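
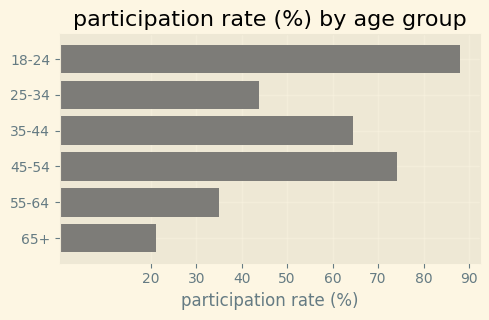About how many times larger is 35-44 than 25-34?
≈ 1.5×

35-44 ≈ 60, 25-34 ≈ 40; 60/40 ≈ 1.5.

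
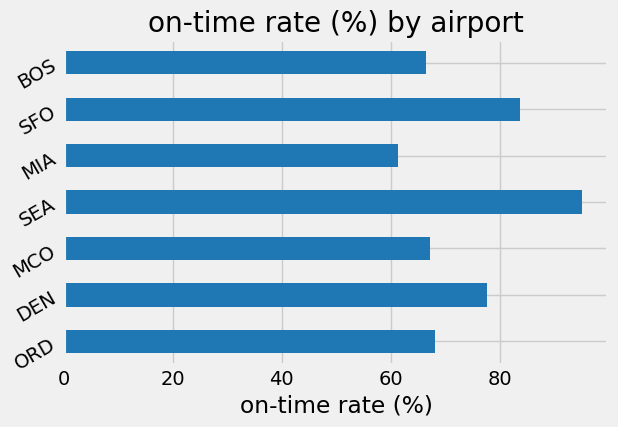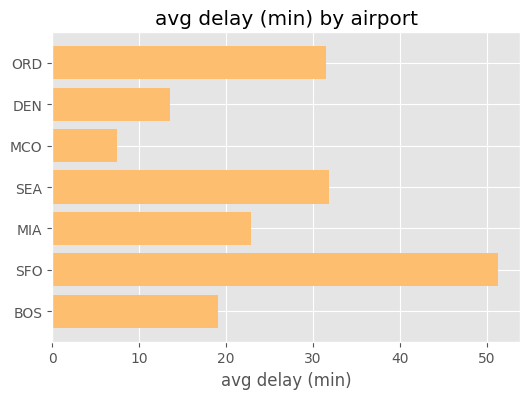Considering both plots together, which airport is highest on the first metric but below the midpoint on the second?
DEN

Chart 2 median avg delay (min) ≈ 25; below-median airports: DEN, MCO, BOS. Among those, DEN has the highest on-time rate (%) (≈ 80).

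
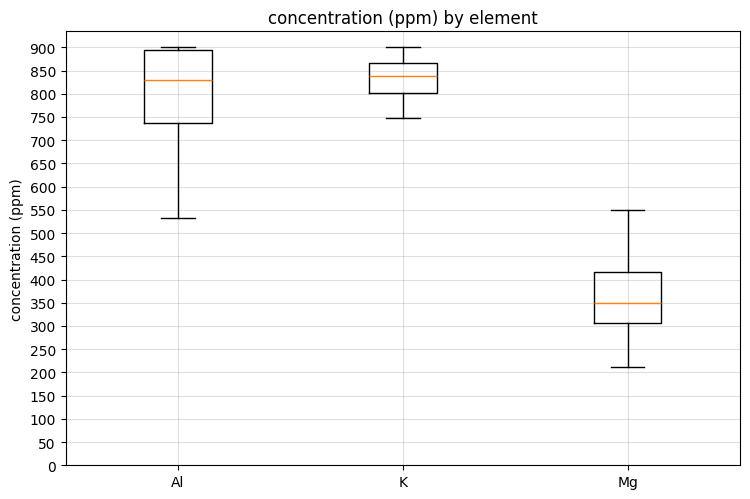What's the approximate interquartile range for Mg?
≈ 100

Q3 ≈ 400, Q1 ≈ 300; IQR ≈ 100.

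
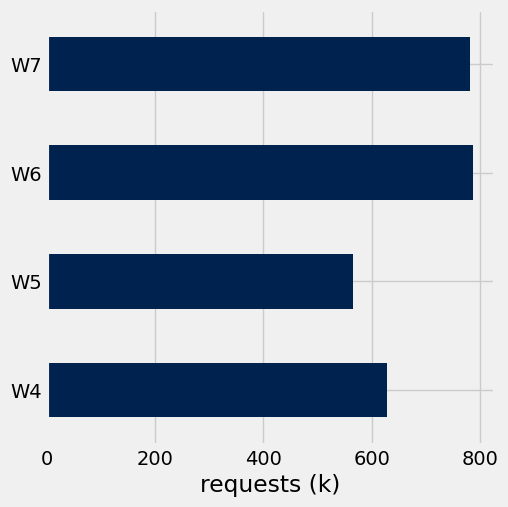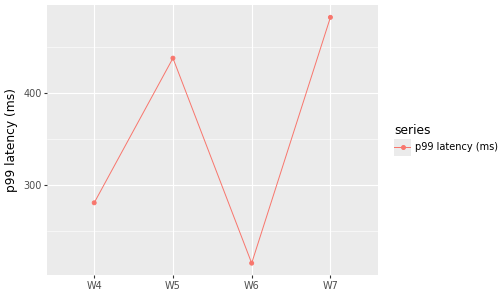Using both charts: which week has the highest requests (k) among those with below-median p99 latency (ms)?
W6

Chart 2 median p99 latency (ms) ≈ 350; below-median weeks: W4, W6. Among those, W6 has the highest requests (k) (≈ 800).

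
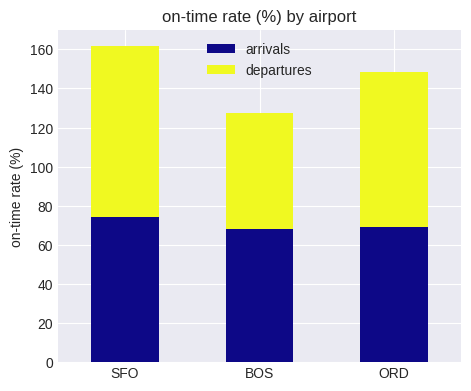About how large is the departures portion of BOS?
≈ 60

departures top ≈ 120, bottom ≈ 60; segment ≈ 60.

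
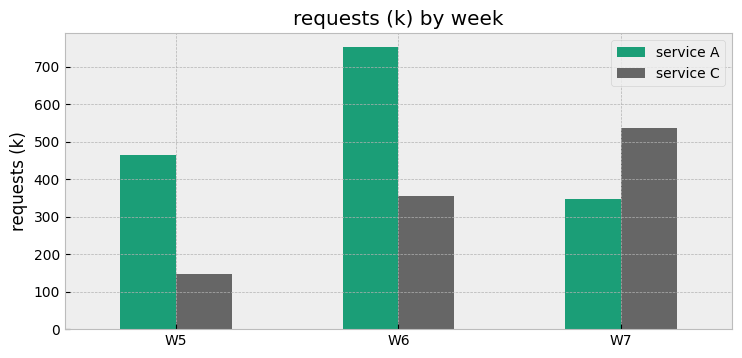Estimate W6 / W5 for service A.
≈ 1.6×

W6 ≈ 800, W5 ≈ 500; 800/500 ≈ 1.6.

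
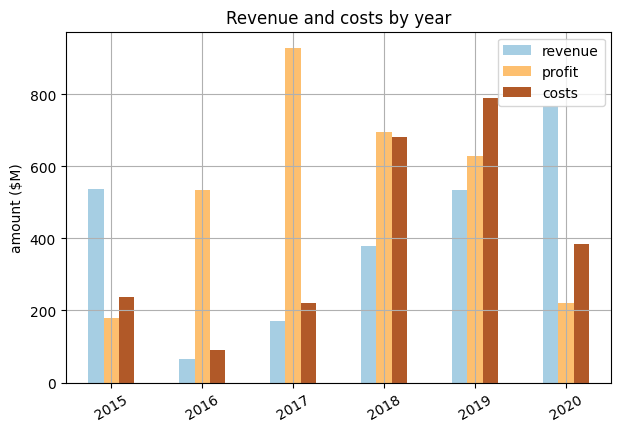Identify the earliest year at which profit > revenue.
2016

2015: profit ≈ 200 vs revenue ≈ 500 (not yet); 2016: profit ≈ 500 vs revenue ≈ 100 (first crossover).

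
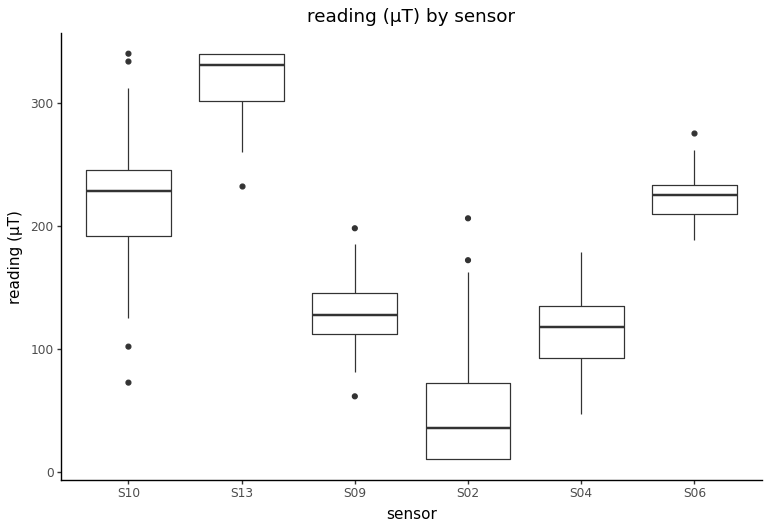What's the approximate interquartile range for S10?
≈ 50

Q3 ≈ 250, Q1 ≈ 200; IQR ≈ 50.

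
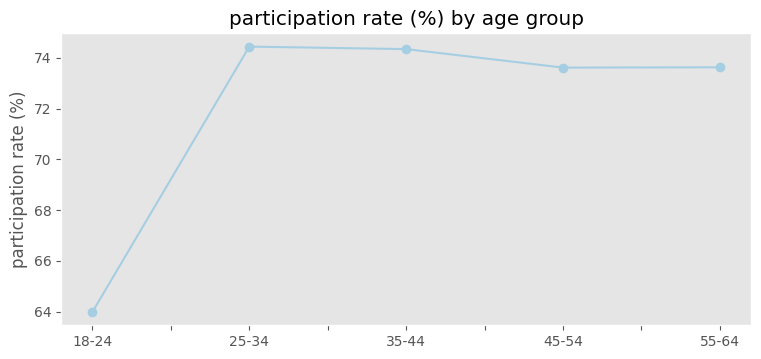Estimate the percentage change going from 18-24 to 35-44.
≈ +15.6%

18-24 ≈ 64, 35-44 ≈ 74; (74 − 64) / 64 ≈ +15.6%.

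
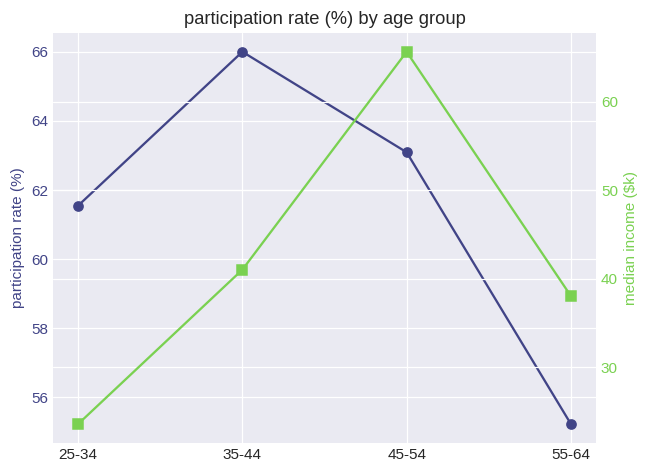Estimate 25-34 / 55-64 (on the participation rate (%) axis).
25-34 ≈ 62, 55-64 ≈ 55; 62/55 ≈ 1.13.

≈ 1.13×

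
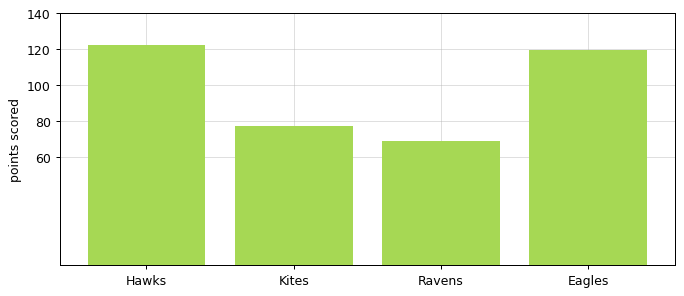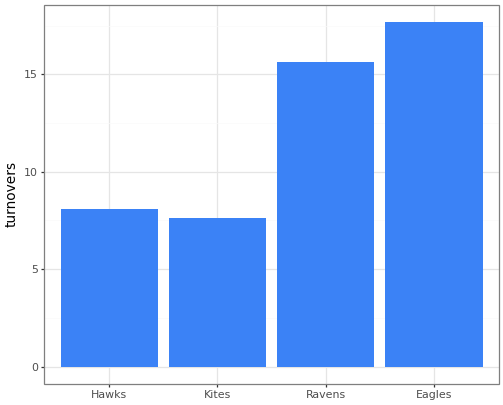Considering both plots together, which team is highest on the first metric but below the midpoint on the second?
Hawks

Chart 2 median turnovers ≈ 12; below-median teams: Hawks, Kites. Among those, Hawks has the highest points scored (≈ 120).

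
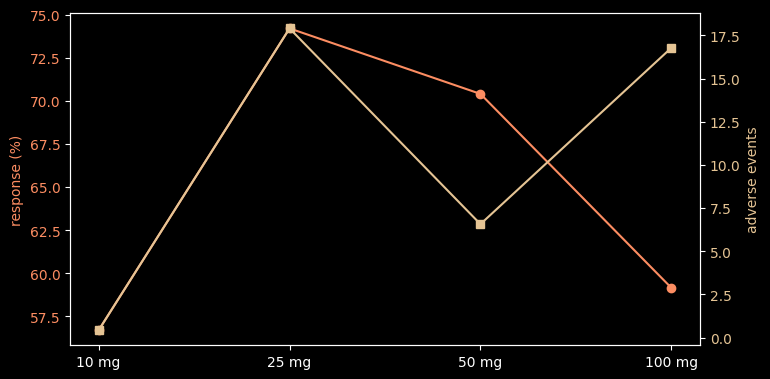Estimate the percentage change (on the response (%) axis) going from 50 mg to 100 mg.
≈ -14.3%

50 mg ≈ 70, 100 mg ≈ 60; (60 − 70) / 70 ≈ -14.3%.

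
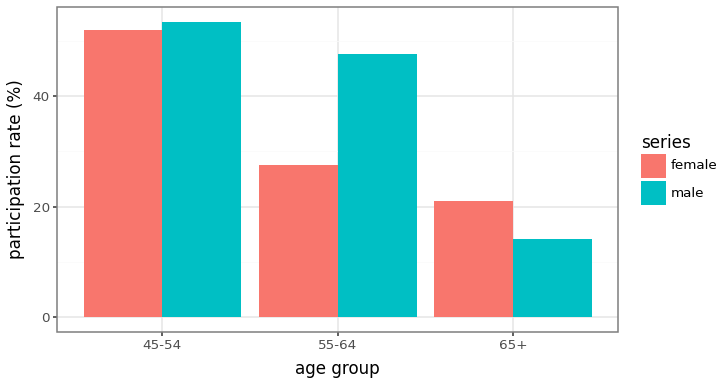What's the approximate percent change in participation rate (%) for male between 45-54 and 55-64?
≈ -9.1%

45-54 ≈ 55, 55-64 ≈ 50; (50 − 55) / 55 ≈ -9.1%.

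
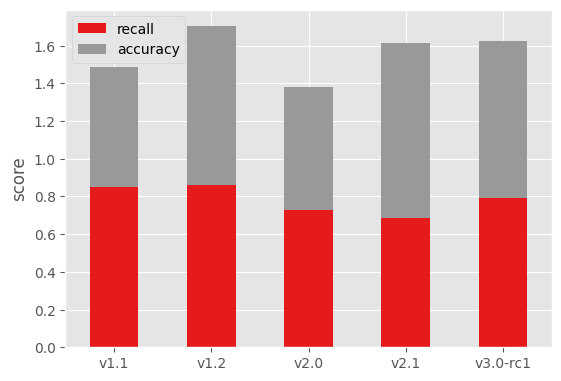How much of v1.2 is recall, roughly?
recall top ≈ 0.8, bottom ≈ 0.0; segment ≈ 0.8.

≈ 0.8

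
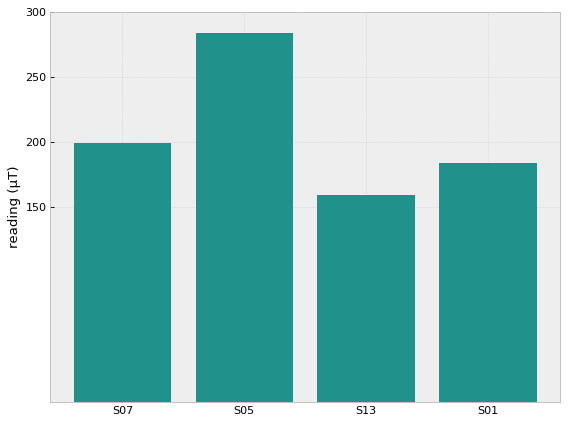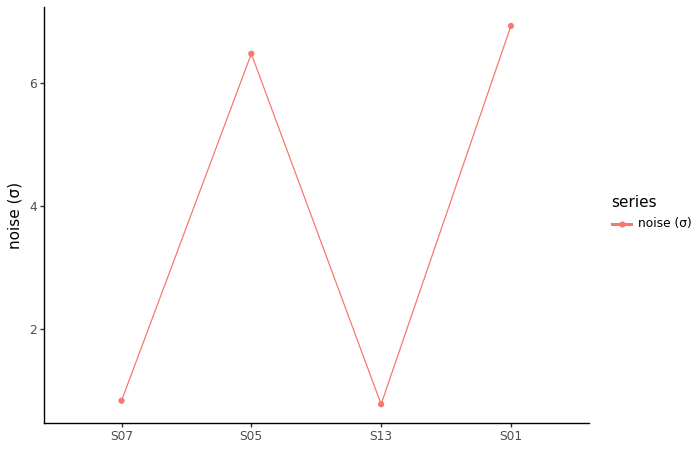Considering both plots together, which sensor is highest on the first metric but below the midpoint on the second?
Chart 2 median noise (σ) ≈ 4; below-median sensors: S07, S13. Among those, S07 has the highest reading (µT) (≈ 200).

S07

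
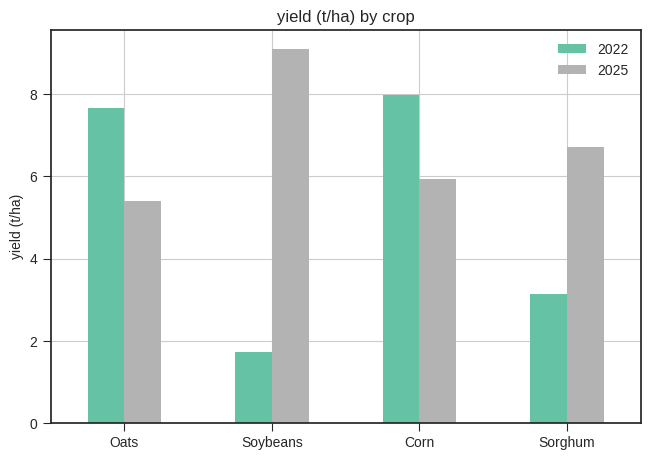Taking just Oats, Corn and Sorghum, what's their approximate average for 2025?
(5 + 6 + 7) / 3 ≈ 6.

≈ 6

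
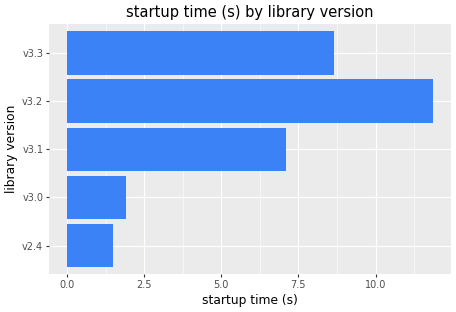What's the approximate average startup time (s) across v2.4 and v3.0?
(1 + 2) / 2 ≈ 2.

≈ 2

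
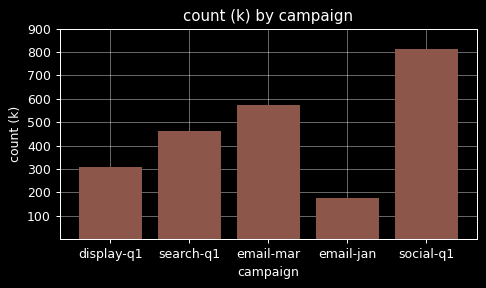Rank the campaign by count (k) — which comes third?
Top 4: social-q1 ≈ 800, email-mar ≈ 600, search-q1 ≈ 500, display-q1 ≈ 300.

search-q1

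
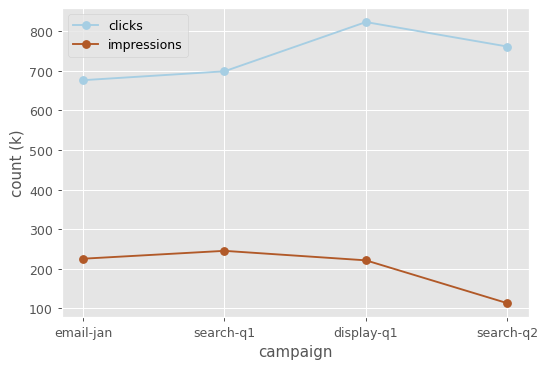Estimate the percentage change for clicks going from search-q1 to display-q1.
≈ +14.3%

search-q1 ≈ 700, display-q1 ≈ 800; (800 − 700) / 700 ≈ +14.3%.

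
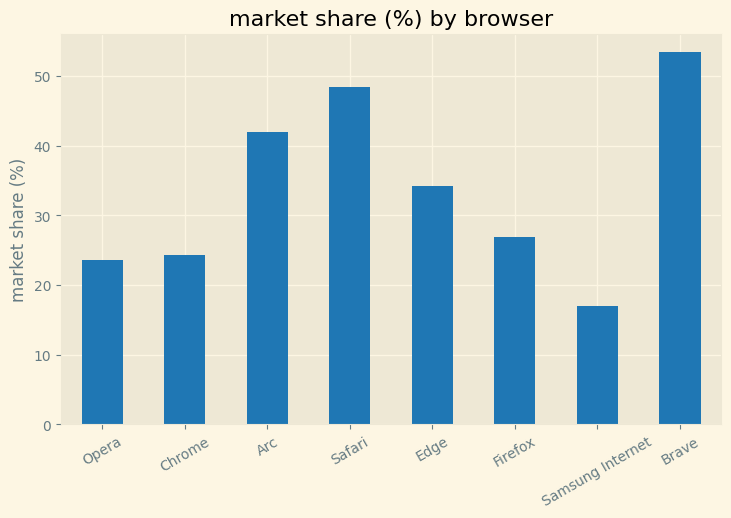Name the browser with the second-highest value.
Top 3: Brave ≈ 55, Safari ≈ 50, Arc ≈ 40.

Safari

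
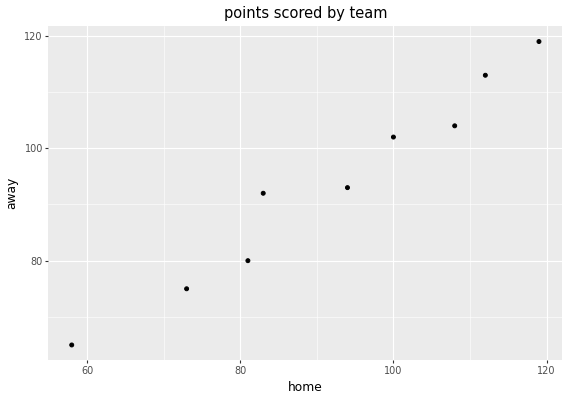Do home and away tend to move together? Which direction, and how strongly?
Points are positively correlated; strong (|r| ≈ 1.0).

positive, strong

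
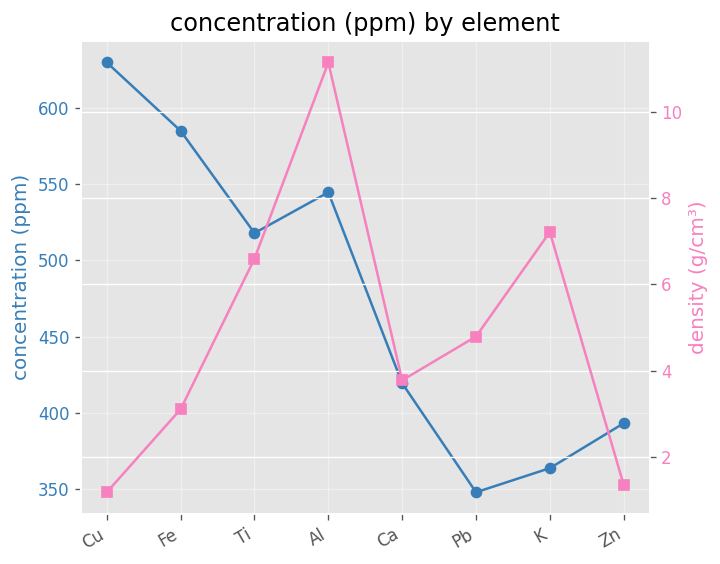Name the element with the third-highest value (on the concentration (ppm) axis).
Top 4 (on the concentration (ppm) axis): Cu ≈ 625, Fe ≈ 575, Al ≈ 550, Ti ≈ 525.

Al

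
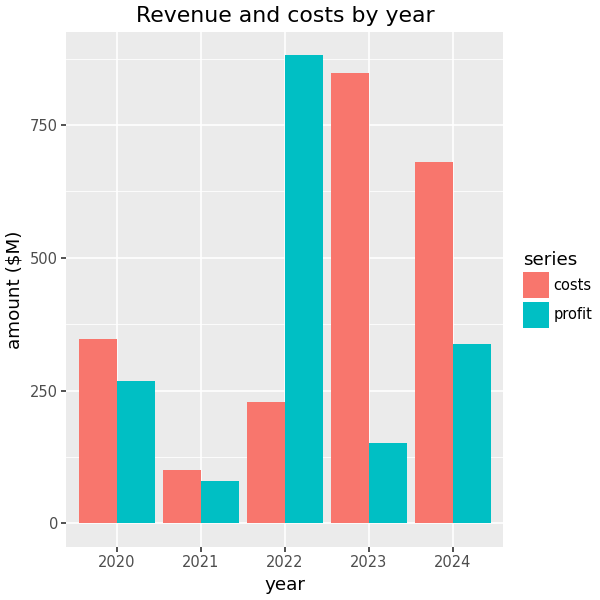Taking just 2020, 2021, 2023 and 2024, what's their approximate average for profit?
(300 + 100 + 200 + 300) / 4 ≈ 225.

≈ 225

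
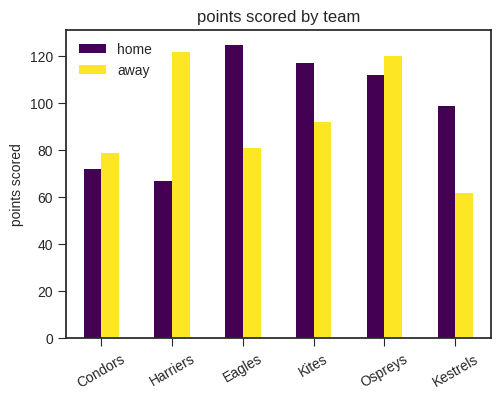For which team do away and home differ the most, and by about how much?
Harriers, ≈ 60

Harriers: away ≈ 120, home ≈ 60 → gap ≈ 60. Next-largest (Eagles) is only ≈ 40.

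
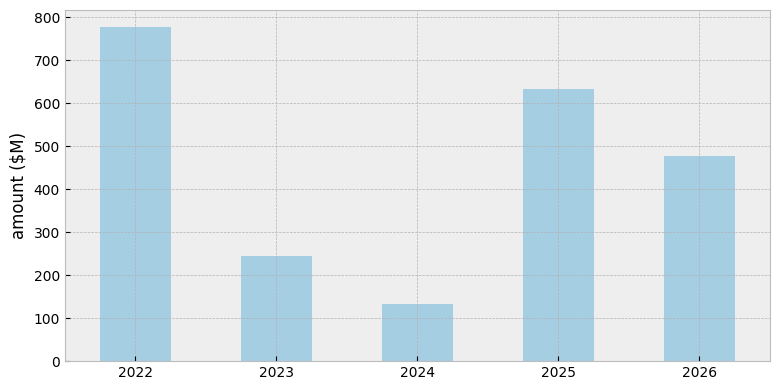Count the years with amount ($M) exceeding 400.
3

Above 400: 2022, 2025, 2026.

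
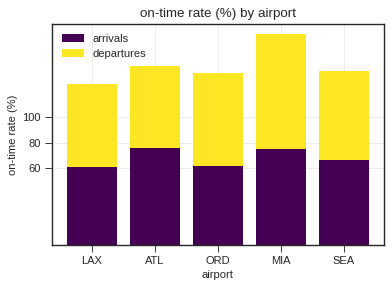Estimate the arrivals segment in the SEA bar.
≈ 60

arrivals top ≈ 60, bottom ≈ 0; segment ≈ 60.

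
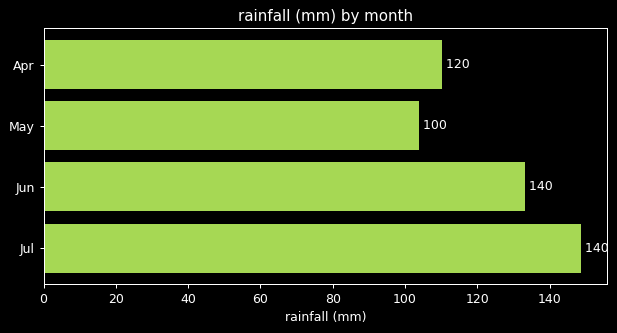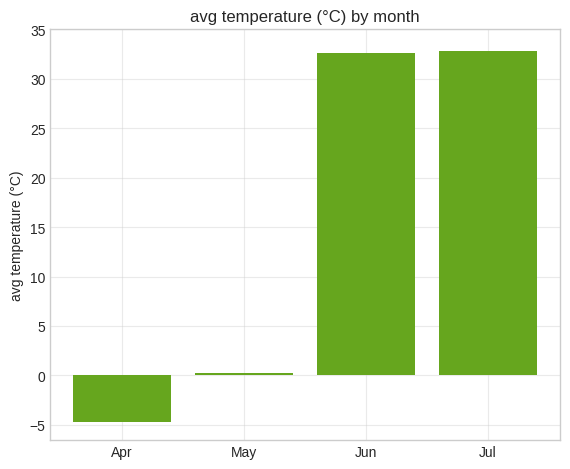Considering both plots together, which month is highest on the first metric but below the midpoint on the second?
Chart 2 median avg temperature (°C) ≈ 15; below-median months: Apr, May. Among those, Apr has the highest rainfall (mm) (≈ 120).

Apr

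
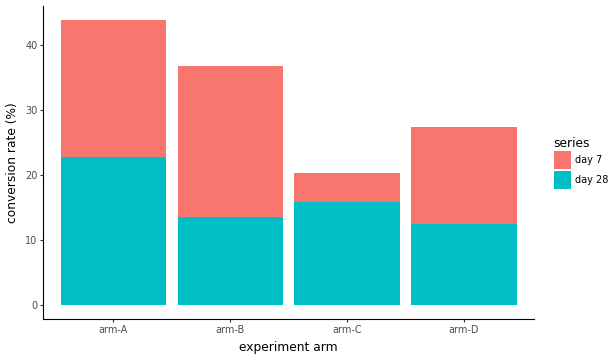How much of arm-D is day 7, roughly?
≈ 15

day 7 top ≈ 25, bottom ≈ 10; segment ≈ 15.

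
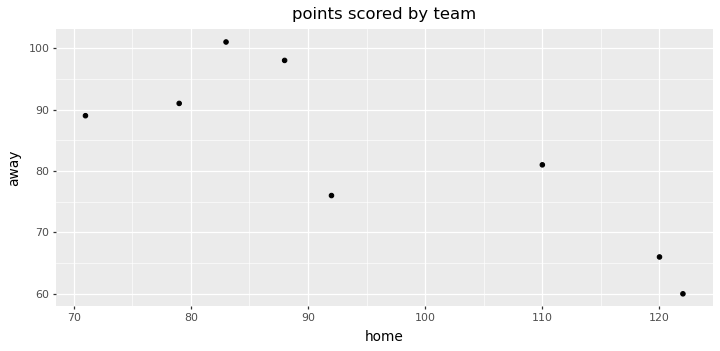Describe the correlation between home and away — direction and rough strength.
Points are negatively correlated; strong (|r| ≈ 0.8).

negative, strong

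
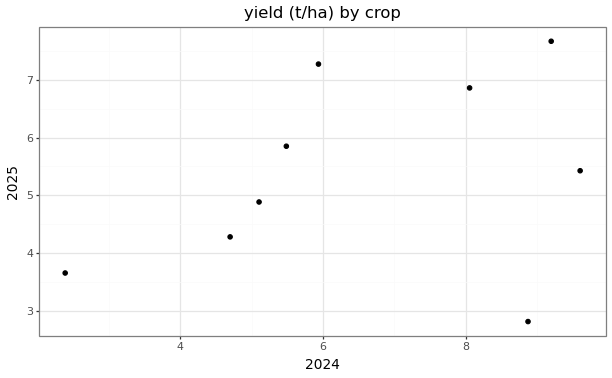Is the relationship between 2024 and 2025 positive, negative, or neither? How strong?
Points are positively correlated; weak (|r| ≈ 0.3).

positive, weak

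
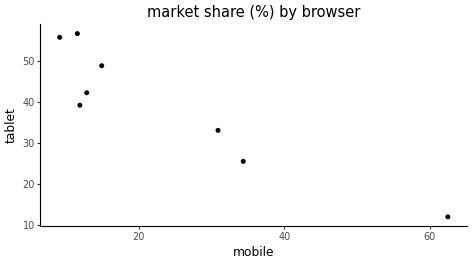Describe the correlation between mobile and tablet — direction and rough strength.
Points are negatively correlated; strong (|r| ≈ 0.9).

negative, strong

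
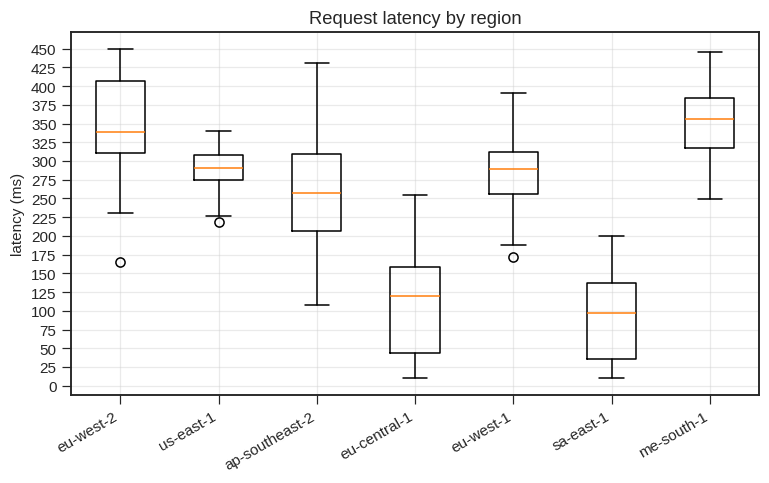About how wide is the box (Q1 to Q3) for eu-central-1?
≈ 100

Q3 ≈ 150, Q1 ≈ 50; IQR ≈ 100.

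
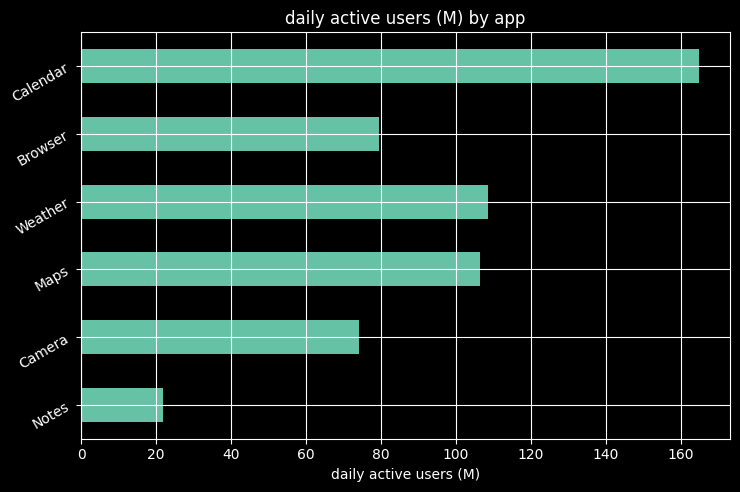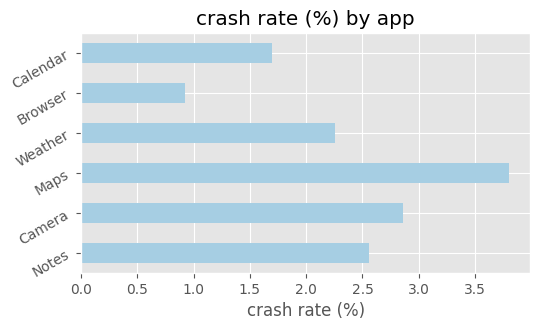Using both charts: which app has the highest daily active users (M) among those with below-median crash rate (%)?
Calendar

Chart 2 median crash rate (%) ≈ 2.5; below-median apps: Weather, Browser, Calendar. Among those, Calendar has the highest daily active users (M) (≈ 160).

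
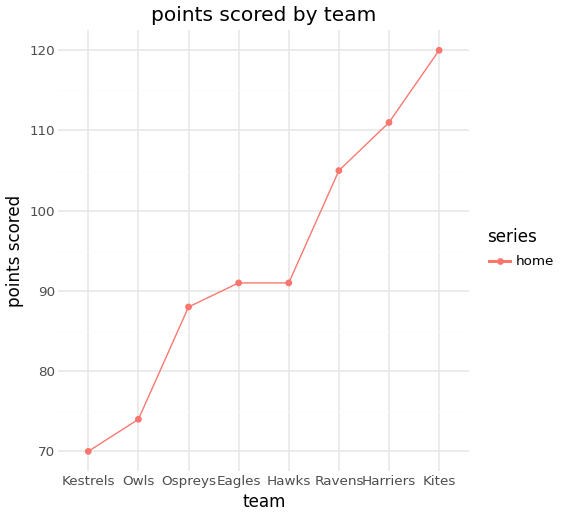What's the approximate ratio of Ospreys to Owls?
≈ 1.2×

Ospreys ≈ 90, Owls ≈ 75; 90/75 ≈ 1.2.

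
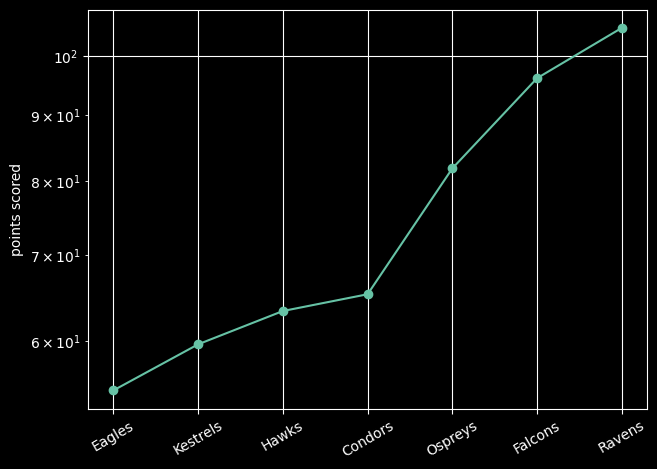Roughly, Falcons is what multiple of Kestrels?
Falcons ≈ 95, Kestrels ≈ 60; 95/60 ≈ 1.58.

≈ 1.58×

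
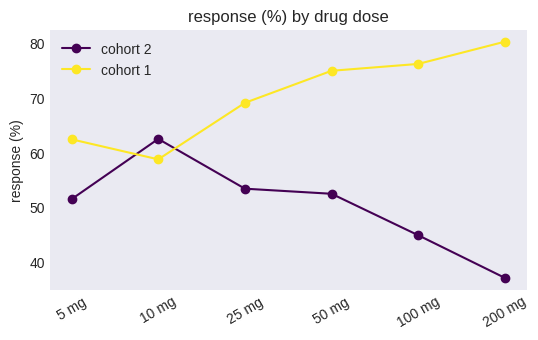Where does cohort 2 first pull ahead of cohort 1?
5 mg: cohort 2 ≈ 50 vs cohort 1 ≈ 60 (not yet); 10 mg: cohort 2 ≈ 65 vs cohort 1 ≈ 60 (first crossover).

10 mg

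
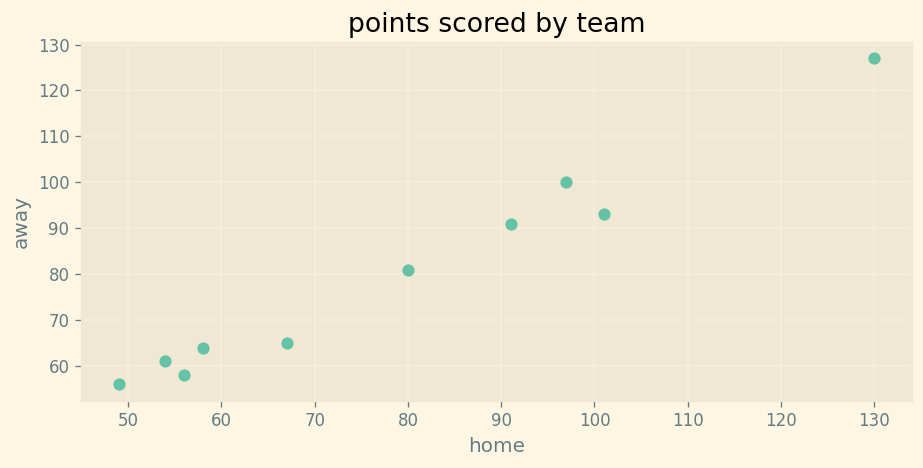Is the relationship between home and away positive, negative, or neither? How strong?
Points are positively correlated; strong (|r| ≈ 1.0).

positive, strong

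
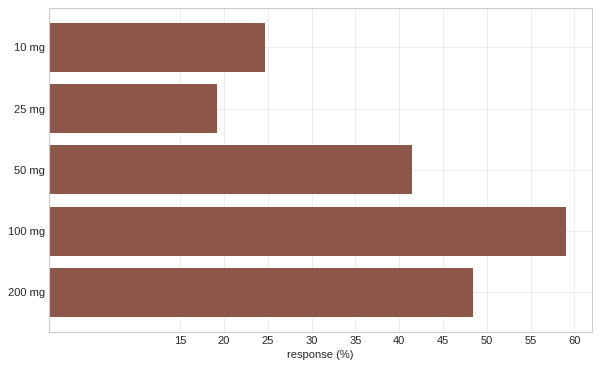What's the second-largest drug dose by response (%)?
Top 3: 100 mg ≈ 60, 200 mg ≈ 50, 50 mg ≈ 40.

200 mg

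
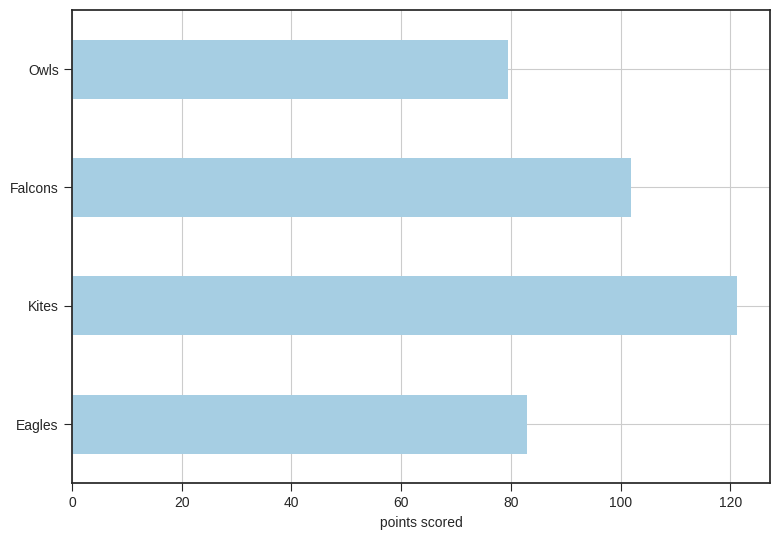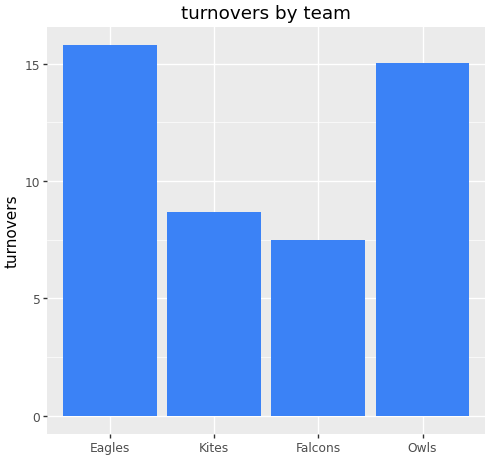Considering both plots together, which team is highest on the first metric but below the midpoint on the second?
Chart 2 median turnovers ≈ 12; below-median teams: Kites, Falcons. Among those, Kites has the highest points scored (≈ 120).

Kites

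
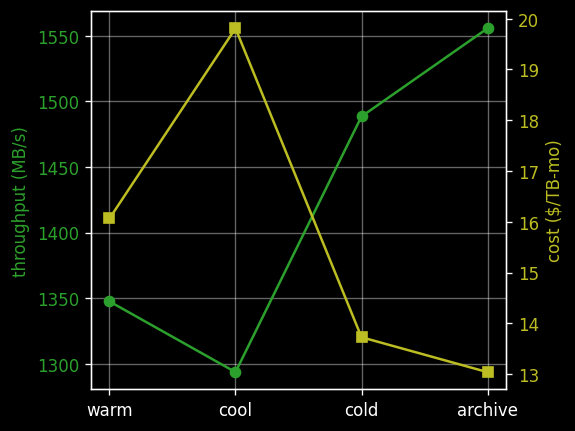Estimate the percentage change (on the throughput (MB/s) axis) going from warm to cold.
≈ +11.1%

warm ≈ 1350, cold ≈ 1500; (1500 − 1350) / 1350 ≈ +11.1%.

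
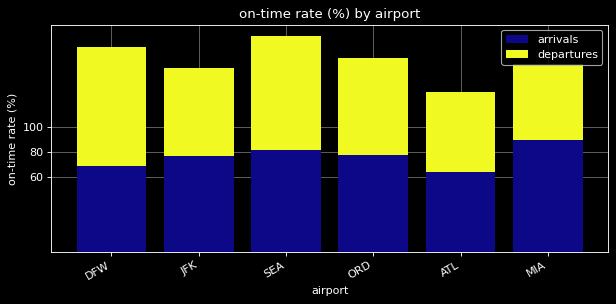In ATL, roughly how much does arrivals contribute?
≈ 60

arrivals top ≈ 60, bottom ≈ 0; segment ≈ 60.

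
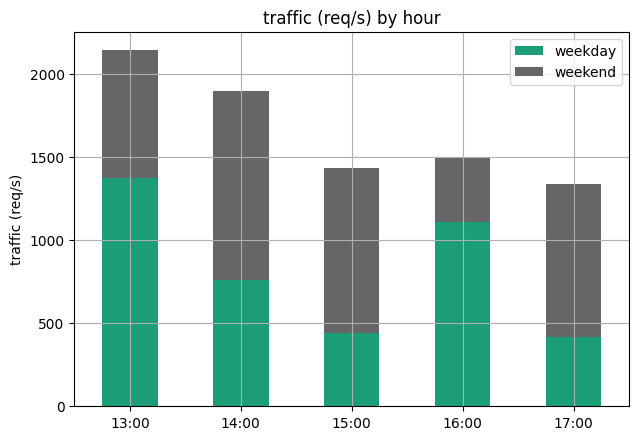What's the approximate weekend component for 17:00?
weekend top ≈ 1400, bottom ≈ 400; segment ≈ 1000.

≈ 1000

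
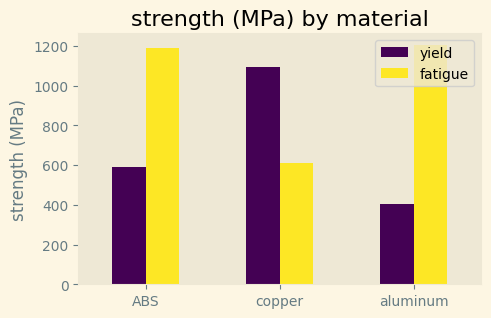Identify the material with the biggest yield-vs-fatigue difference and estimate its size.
aluminum: yield ≈ 400, fatigue ≈ 1200 → gap ≈ 800. Next-largest (ABS) is only ≈ 600.

aluminum, ≈ 800 MPa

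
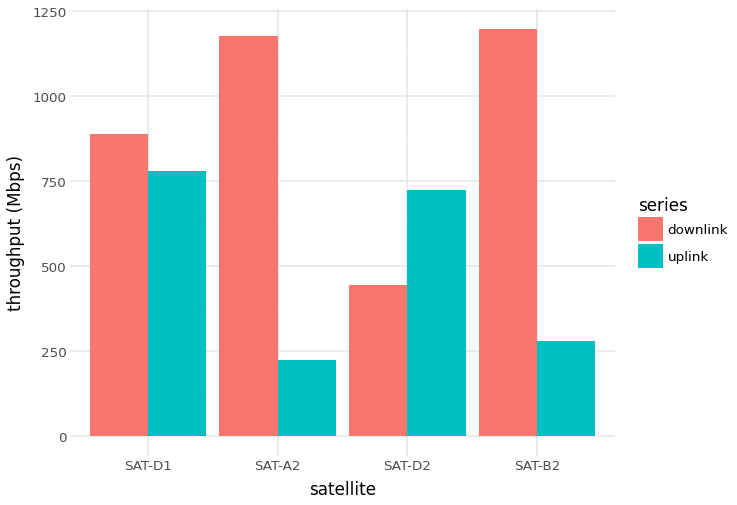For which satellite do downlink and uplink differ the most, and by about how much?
SAT-A2: downlink ≈ 1200, uplink ≈ 200 → gap ≈ 1000. Next-largest (SAT-B2) is only ≈ 900.

SAT-A2, ≈ 1000 Mbps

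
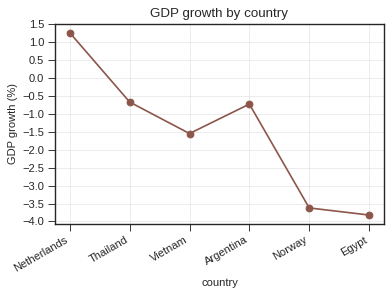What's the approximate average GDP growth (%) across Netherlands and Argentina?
(1.5 + -0.5) / 2 ≈ 0.5.

≈ 0.5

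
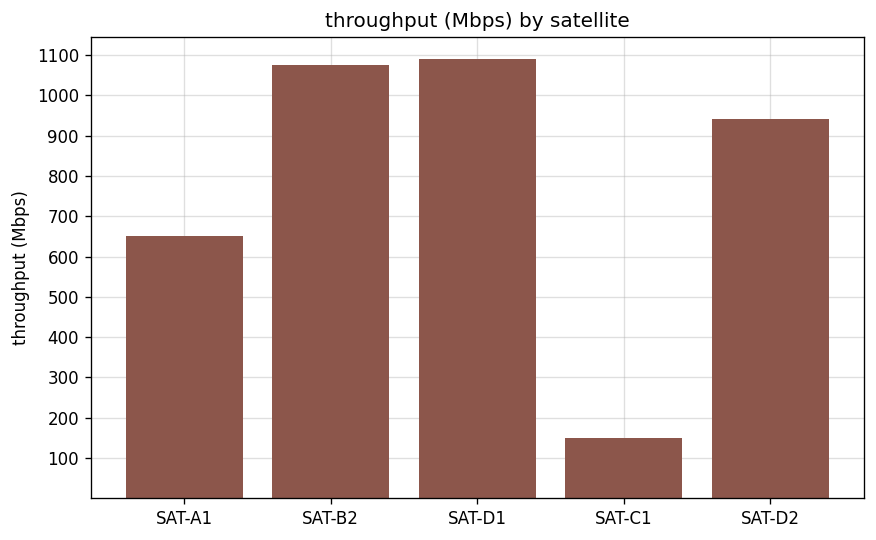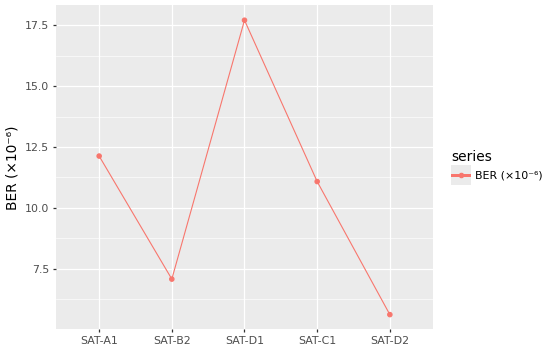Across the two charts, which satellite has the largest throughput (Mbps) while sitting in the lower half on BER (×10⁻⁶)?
Chart 2 median BER (×10⁻⁶) ≈ 12; below-median satellites: SAT-B2, SAT-D2. Among those, SAT-B2 has the highest throughput (Mbps) (≈ 1100).

SAT-B2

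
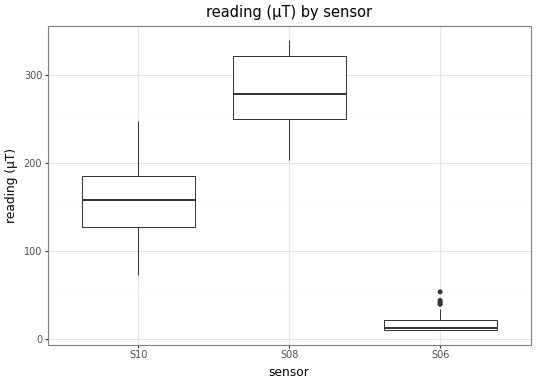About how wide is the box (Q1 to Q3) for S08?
Q3 ≈ 325, Q1 ≈ 250; IQR ≈ 75.

≈ 75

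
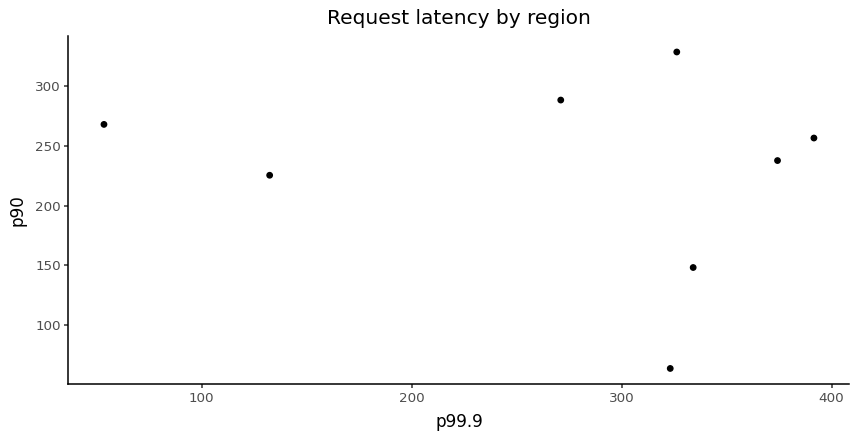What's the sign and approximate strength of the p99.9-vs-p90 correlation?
Points are roughly uncorrelated; weak (|r| ≈ 0.2).

no clear correlation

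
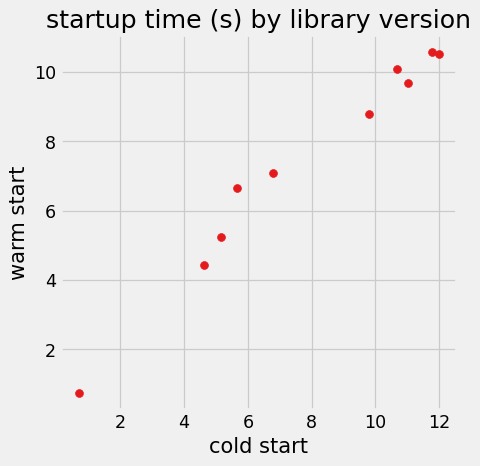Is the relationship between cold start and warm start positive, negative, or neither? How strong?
Points are positively correlated; strong (|r| ≈ 1.0).

positive, strong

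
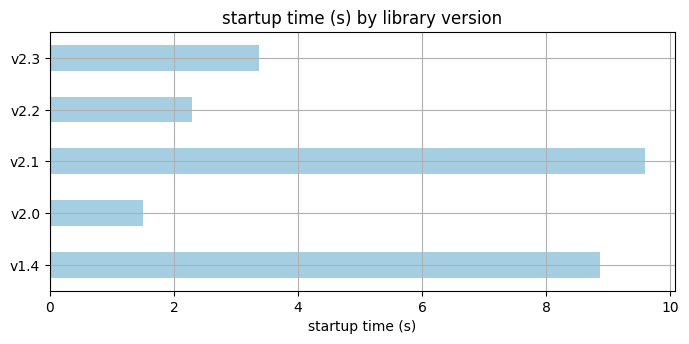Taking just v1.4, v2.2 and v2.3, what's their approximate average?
(9 + 2 + 3) / 3 ≈ 5.

≈ 5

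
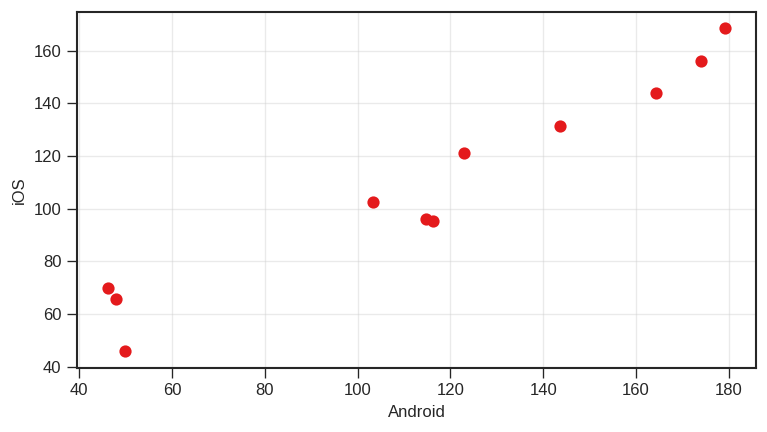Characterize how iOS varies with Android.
Points are positively correlated; strong (|r| ≈ 1.0).

positive, strong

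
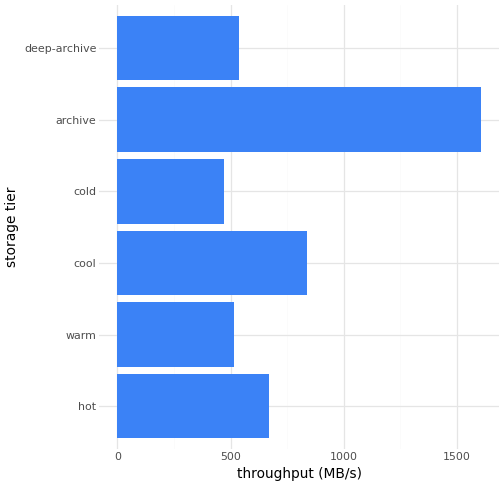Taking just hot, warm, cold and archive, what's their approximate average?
≈ 800

(600 + 600 + 400 + 1600) / 4 ≈ 800.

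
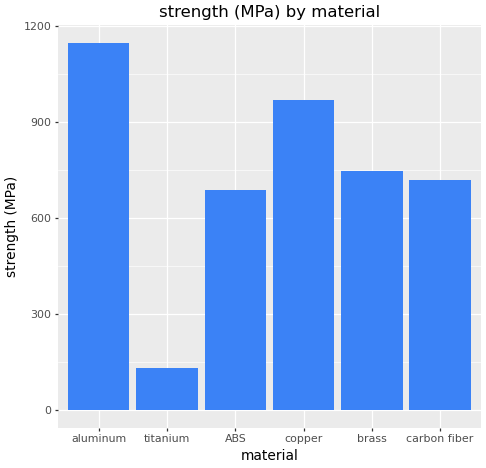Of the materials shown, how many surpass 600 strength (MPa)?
Above 600: aluminum, ABS, copper, brass, carbon fiber.

5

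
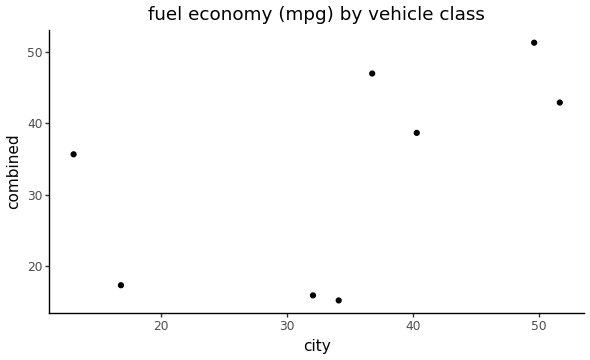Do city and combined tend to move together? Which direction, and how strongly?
positive, moderate

Points are positively correlated; moderate (|r| ≈ 0.5).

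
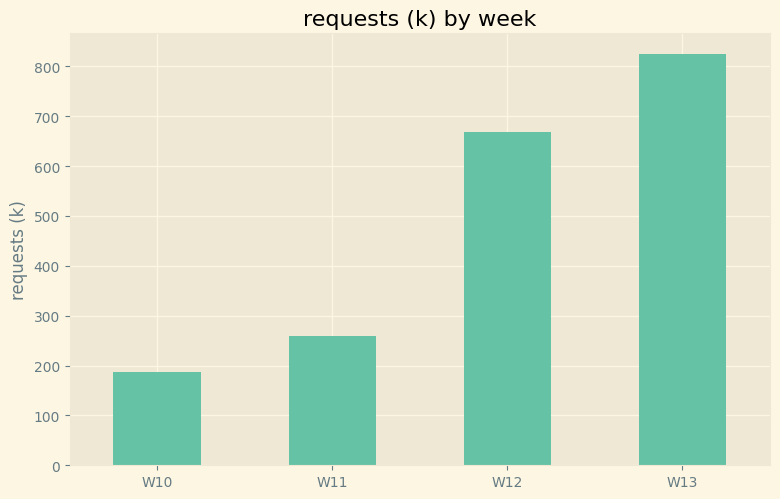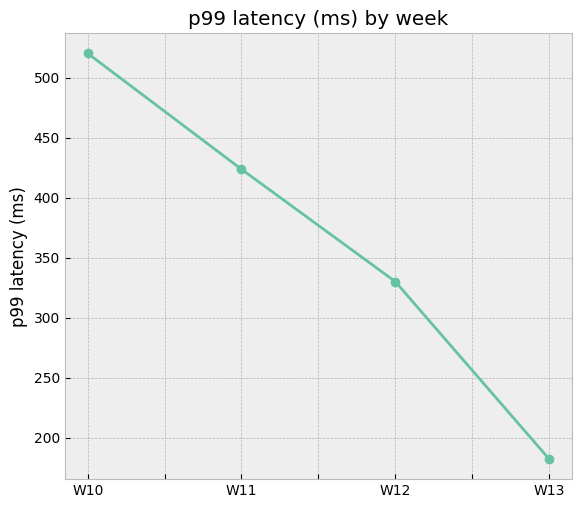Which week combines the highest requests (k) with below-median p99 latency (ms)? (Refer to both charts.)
W13

Chart 2 median p99 latency (ms) ≈ 400; below-median weeks: W12, W13. Among those, W13 has the highest requests (k) (≈ 800).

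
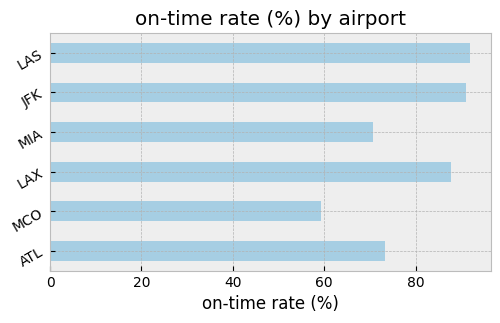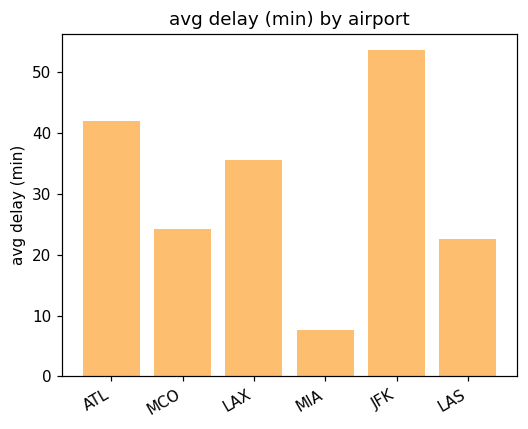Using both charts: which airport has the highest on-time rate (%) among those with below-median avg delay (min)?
LAS

Chart 2 median avg delay (min) ≈ 30; below-median airports: MCO, MIA, LAS. Among those, LAS has the highest on-time rate (%) (≈ 90).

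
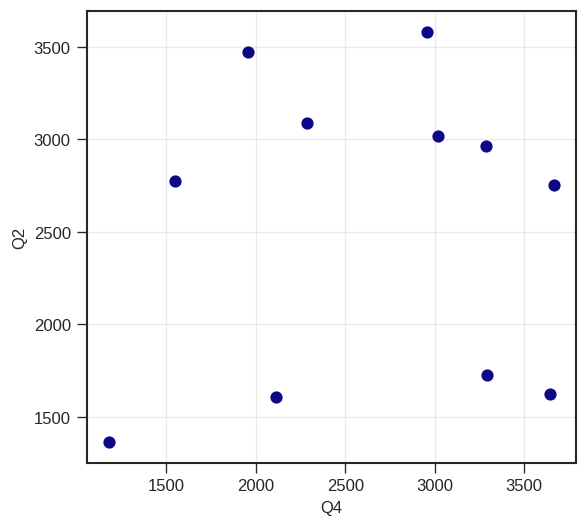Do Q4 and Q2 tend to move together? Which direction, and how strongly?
no clear correlation

Points are roughly uncorrelated; weak (|r| ≈ 0.1).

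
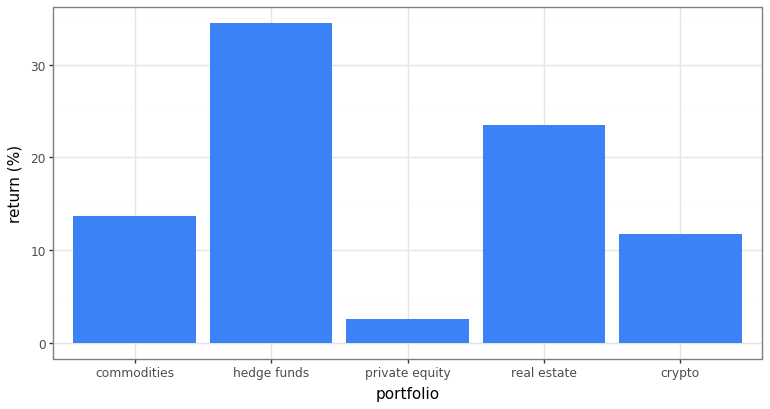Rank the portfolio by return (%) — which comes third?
commodities

Top 4: hedge funds ≈ 35, real estate ≈ 25, commodities ≈ 15, crypto ≈ 10.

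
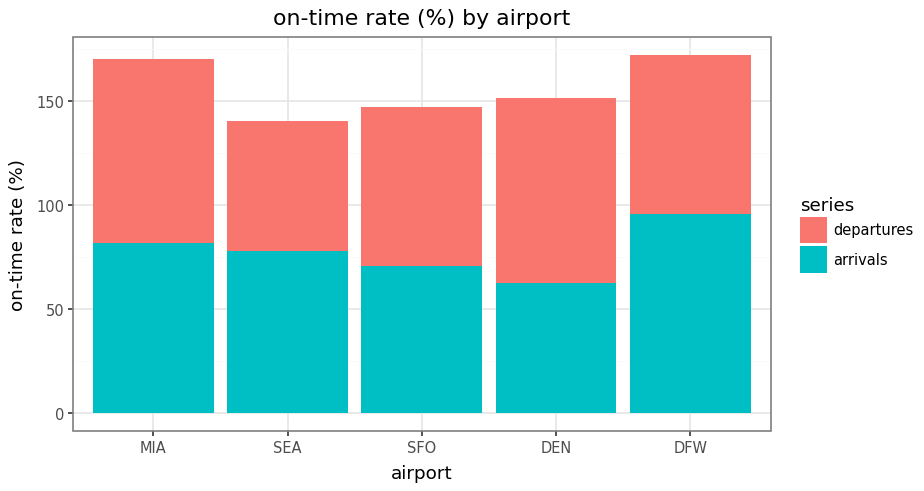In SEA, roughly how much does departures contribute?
departures top ≈ 140, bottom ≈ 80; segment ≈ 60.

≈ 60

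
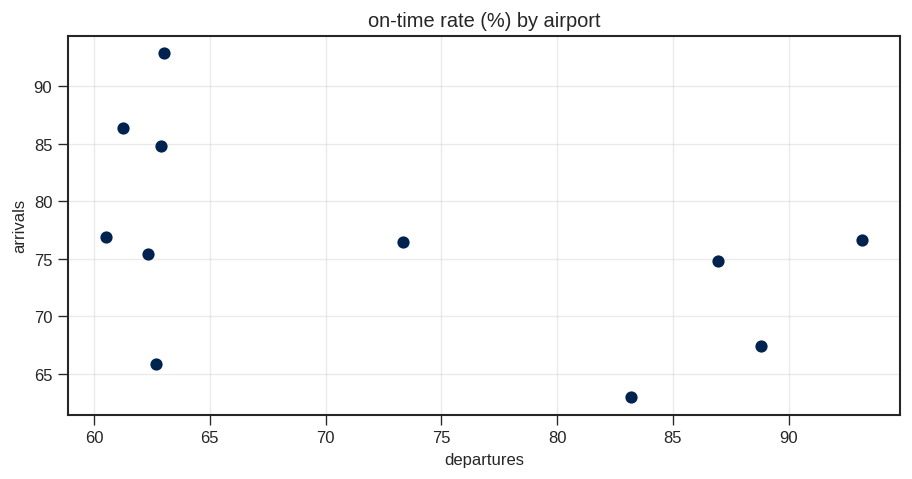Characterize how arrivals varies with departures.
negative, moderate

Points are negatively correlated; moderate (|r| ≈ 0.5).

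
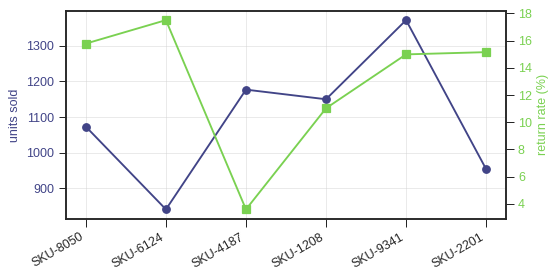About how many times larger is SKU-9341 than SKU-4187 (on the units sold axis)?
SKU-9341 ≈ 1350, SKU-4187 ≈ 1200; 1350/1200 ≈ 1.12.

≈ 1.12×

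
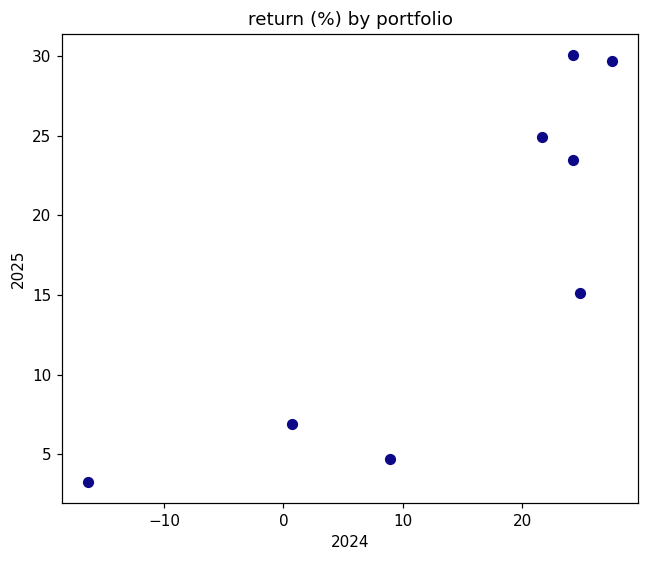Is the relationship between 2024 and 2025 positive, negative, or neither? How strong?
Points are positively correlated; strong (|r| ≈ 0.8).

positive, strong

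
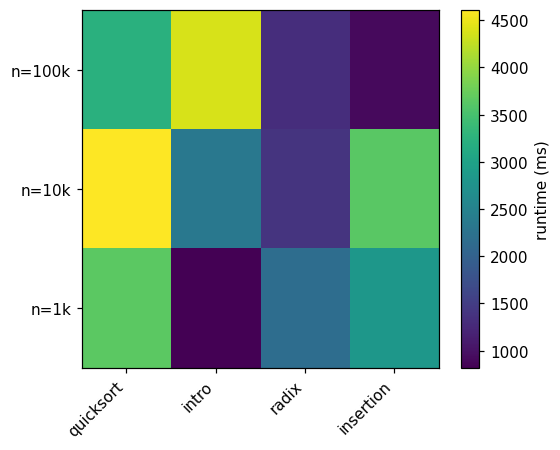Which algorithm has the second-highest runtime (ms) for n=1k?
insertion

Top 3 for n=1k: quicksort ≈ 3500, insertion ≈ 3000, radix ≈ 2000.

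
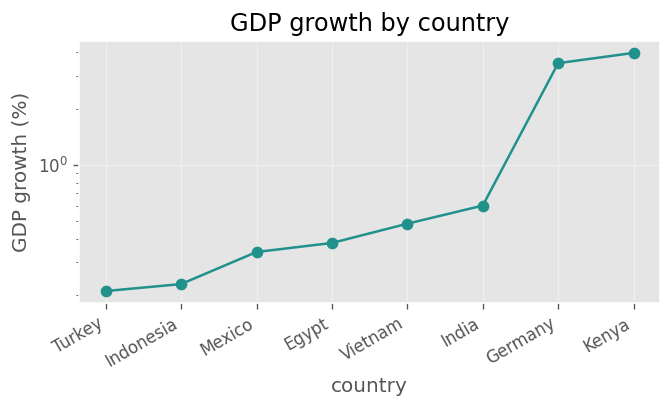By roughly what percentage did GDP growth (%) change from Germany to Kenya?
≈ +14.3%

Germany ≈ 3.5, Kenya ≈ 4.0; (4.0 − 3.5) / 3.5 ≈ +14.3%.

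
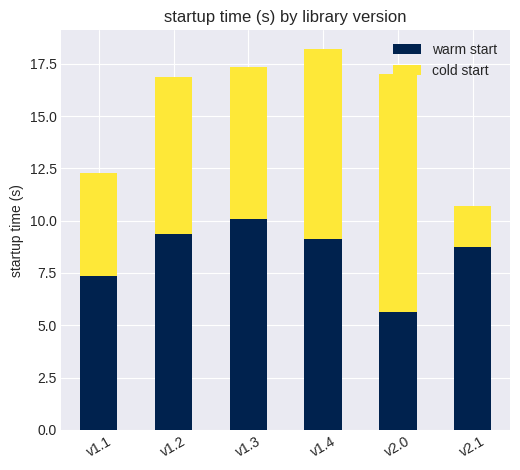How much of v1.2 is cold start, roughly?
≈ 6

cold start top ≈ 16, bottom ≈ 10; segment ≈ 6.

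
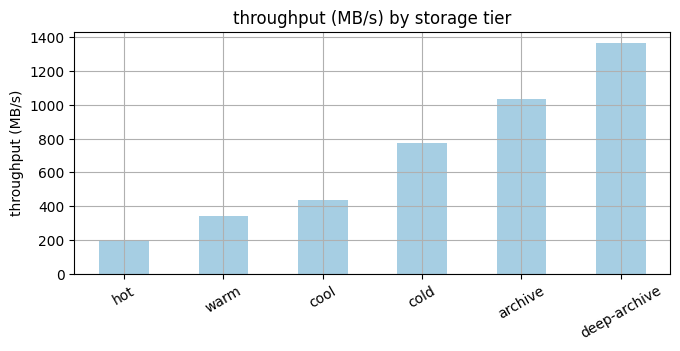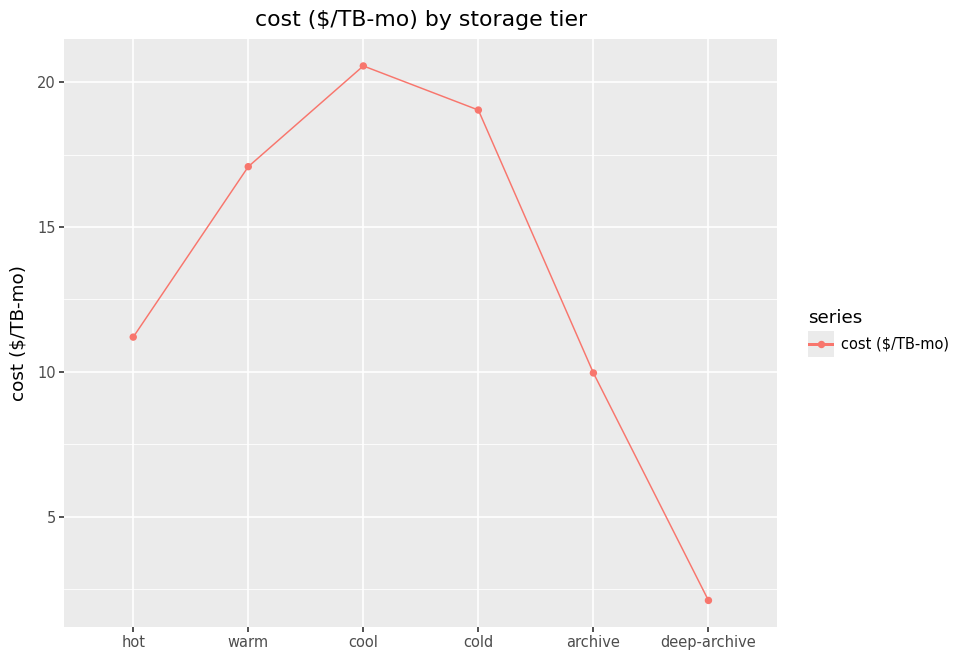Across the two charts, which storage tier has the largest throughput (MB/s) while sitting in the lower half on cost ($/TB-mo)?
Chart 2 median cost ($/TB-mo) ≈ 14; below-median storage tiers: hot, archive, deep-archive. Among those, deep-archive has the highest throughput (MB/s) (≈ 1400).

deep-archive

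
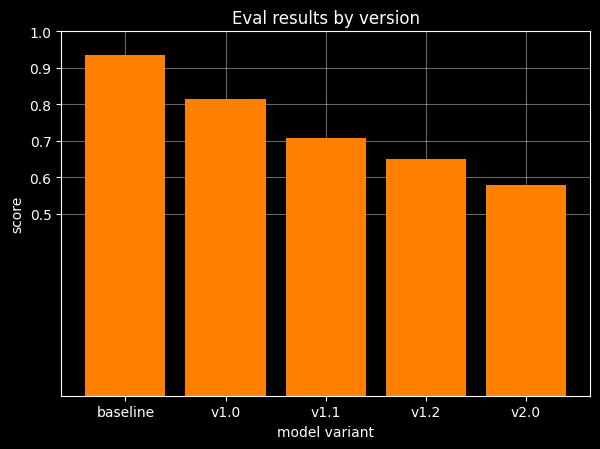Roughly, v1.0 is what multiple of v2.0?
≈ 1.33×

v1.0 ≈ 0.8, v2.0 ≈ 0.6; 0.8/0.6 ≈ 1.33.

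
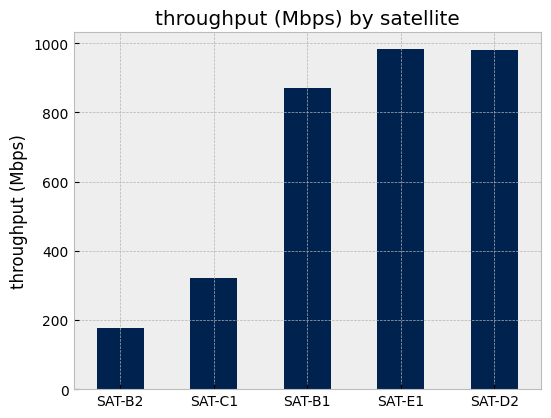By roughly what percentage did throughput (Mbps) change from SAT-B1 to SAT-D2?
≈ +11.1%

SAT-B1 ≈ 900, SAT-D2 ≈ 1000; (1000 − 900) / 900 ≈ +11.1%.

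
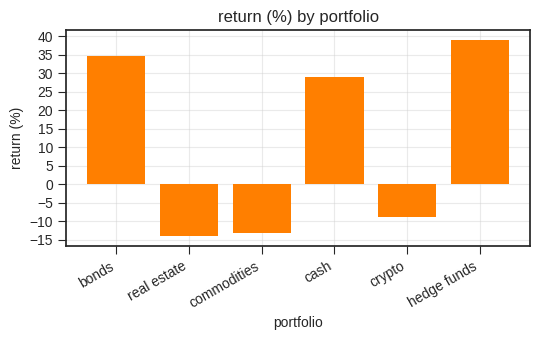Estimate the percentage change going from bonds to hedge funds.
bonds ≈ 35, hedge funds ≈ 40; (40 − 35) / 35 ≈ +14.3%.

≈ +14.3%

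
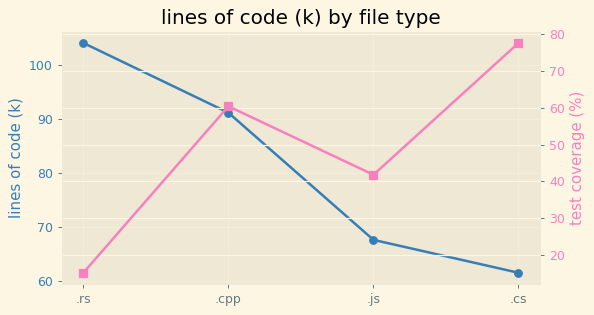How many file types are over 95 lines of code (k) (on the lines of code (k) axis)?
1

Above 95: .rs.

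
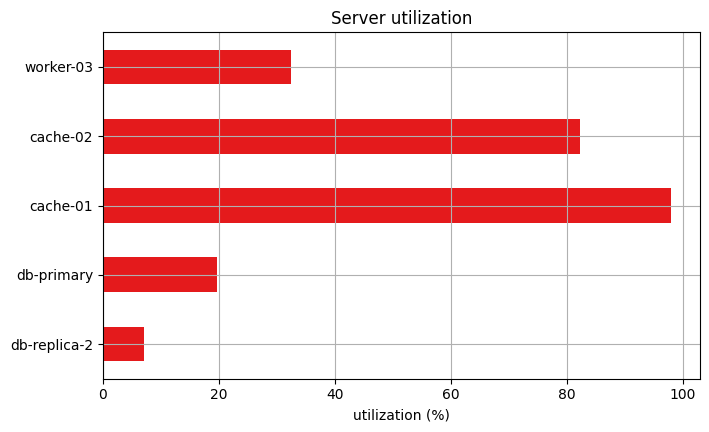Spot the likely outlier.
cache-01

cache-01 ≈ 100; the rest sit between ≈ 10 and ≈ 80.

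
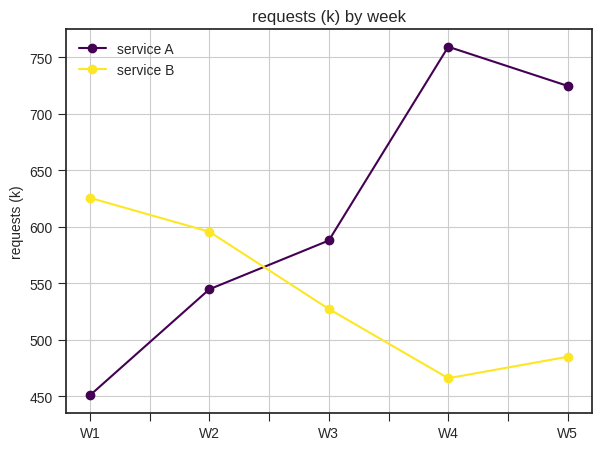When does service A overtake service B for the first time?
W3

W2: service A ≈ 550 vs service B ≈ 600 (not yet); W3: service A ≈ 600 vs service B ≈ 550 (first crossover).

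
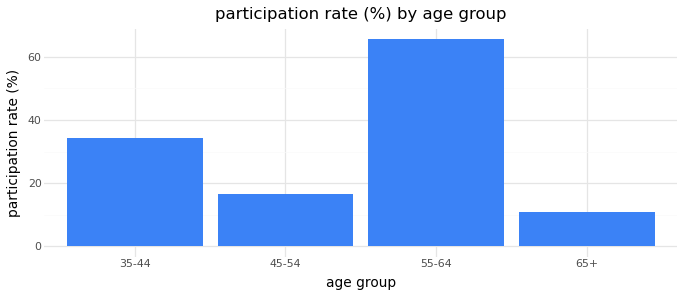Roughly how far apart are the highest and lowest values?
≈ 60

Max 55-64 ≈ 70, min 65+ ≈ 10; range ≈ 60.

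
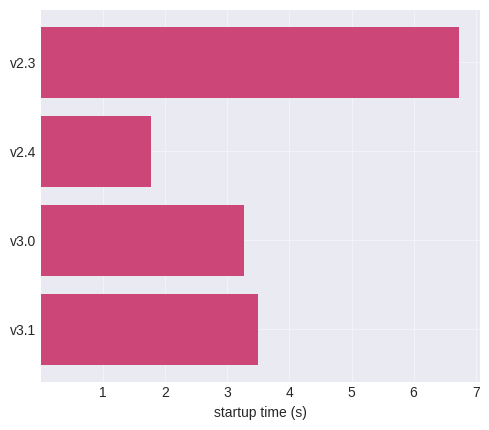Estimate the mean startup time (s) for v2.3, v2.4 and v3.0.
(7 + 2 + 3) / 3 ≈ 4.

≈ 4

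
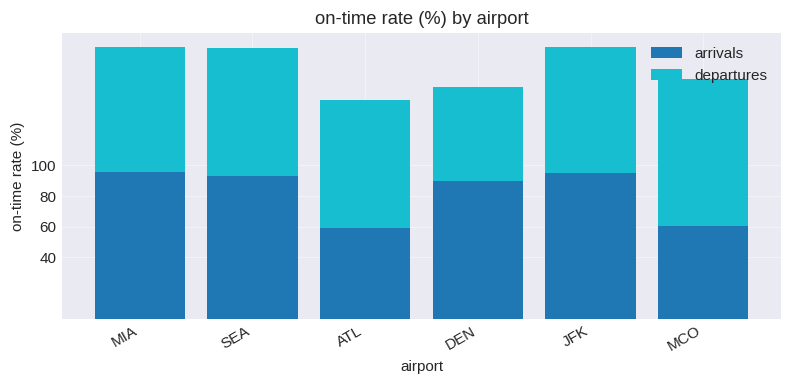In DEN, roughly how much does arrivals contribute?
≈ 80

arrivals top ≈ 80, bottom ≈ 0; segment ≈ 80.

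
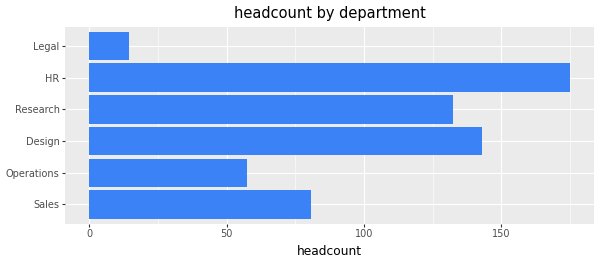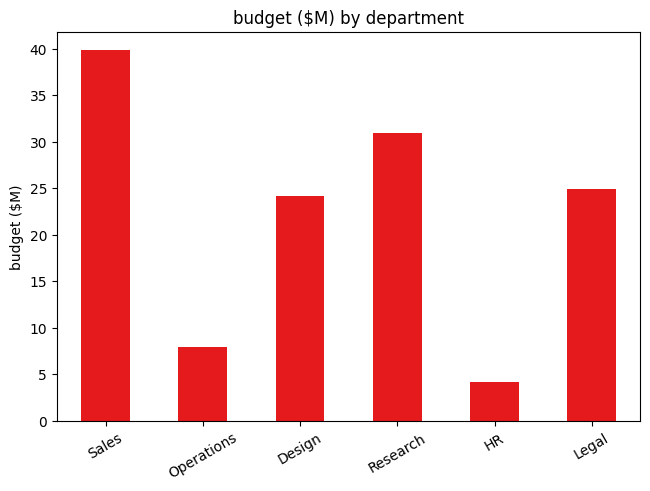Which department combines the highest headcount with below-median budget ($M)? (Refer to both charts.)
Chart 2 median budget ($M) ≈ 25; below-median departments: Operations, Design, HR. Among those, HR has the highest headcount (≈ 180).

HR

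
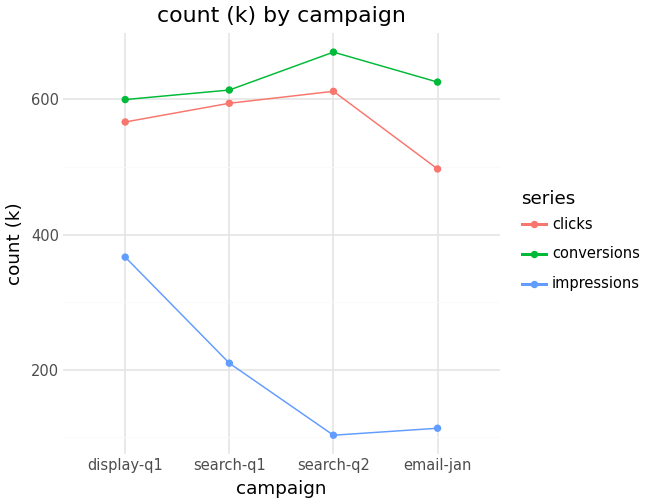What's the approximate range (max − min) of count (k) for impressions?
Max display-q1 ≈ 350, min search-q2 ≈ 100; range ≈ 250.

≈ 250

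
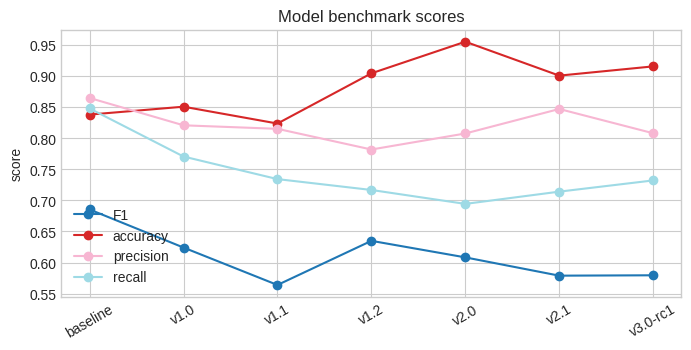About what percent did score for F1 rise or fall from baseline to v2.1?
baseline ≈ 0.70, v2.1 ≈ 0.60; (0.60 − 0.70) / 0.70 ≈ -14.3%.

≈ -14.3%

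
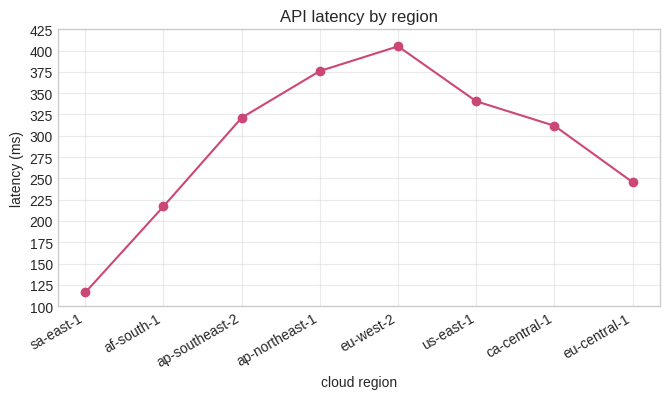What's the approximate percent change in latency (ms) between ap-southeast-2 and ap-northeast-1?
≈ +15.4%

ap-southeast-2 ≈ 325, ap-northeast-1 ≈ 375; (375 − 325) / 325 ≈ +15.4%.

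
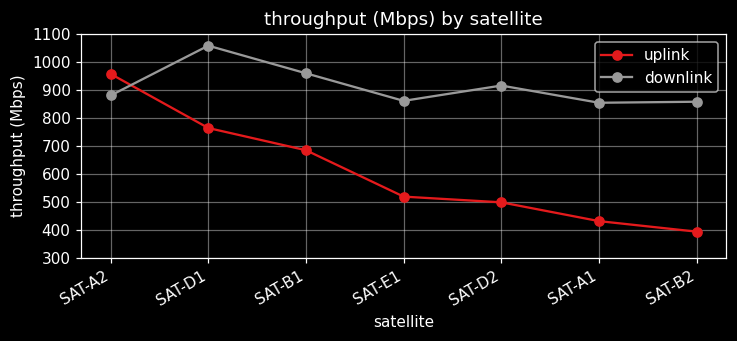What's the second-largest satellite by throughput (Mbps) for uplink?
Top 3 for uplink: SAT-A2 ≈ 1000, SAT-D1 ≈ 800, SAT-B1 ≈ 700.

SAT-D1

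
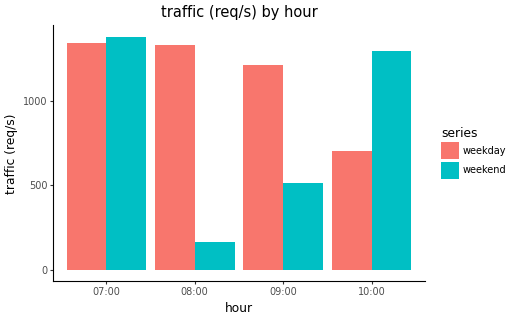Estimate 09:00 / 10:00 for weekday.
≈ 1.5×

09:00 ≈ 1200, 10:00 ≈ 800; 1200/800 ≈ 1.5.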